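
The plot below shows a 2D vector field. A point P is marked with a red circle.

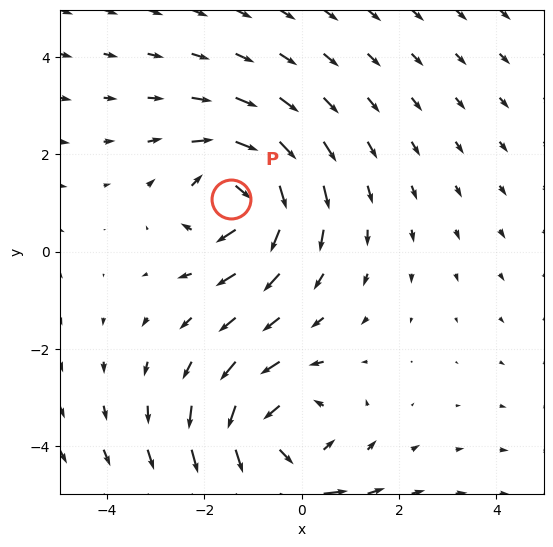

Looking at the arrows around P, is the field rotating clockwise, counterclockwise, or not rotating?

Near P at (-1.4, 1.1) the arrows circulate clockwise. The curl (z-component) there is about -5; negative curl means clockwise rotation.

clockwise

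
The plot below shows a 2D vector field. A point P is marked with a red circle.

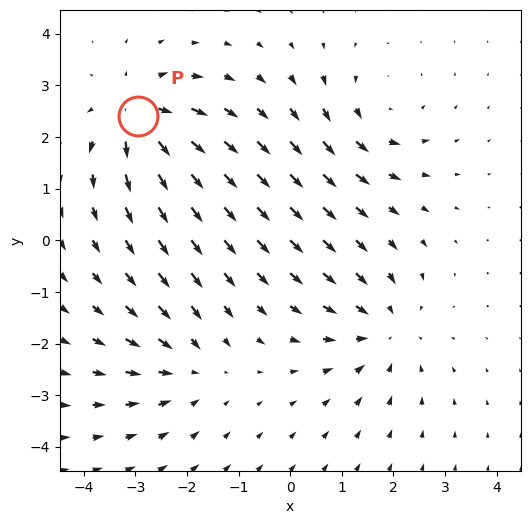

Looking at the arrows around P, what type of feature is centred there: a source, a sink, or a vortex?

At P (-2.9, 2.4) the arrows spread outward. Divergence about +6, curl ≈0 — positive divergence with near-zero curl is a source.

source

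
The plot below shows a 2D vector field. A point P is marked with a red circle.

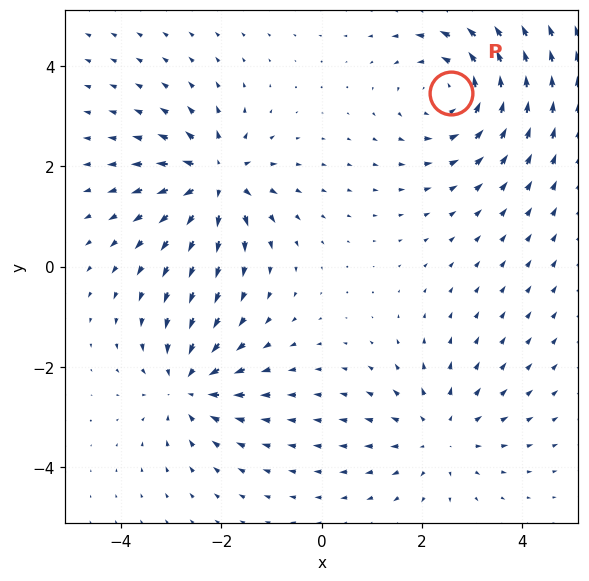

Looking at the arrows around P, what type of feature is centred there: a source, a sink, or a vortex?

At P (2.6, 3.5) the arrows circulate counterclockwise. Divergence ≈0, curl about +4 — near-zero divergence with nonzero curl is a vortex.

vortex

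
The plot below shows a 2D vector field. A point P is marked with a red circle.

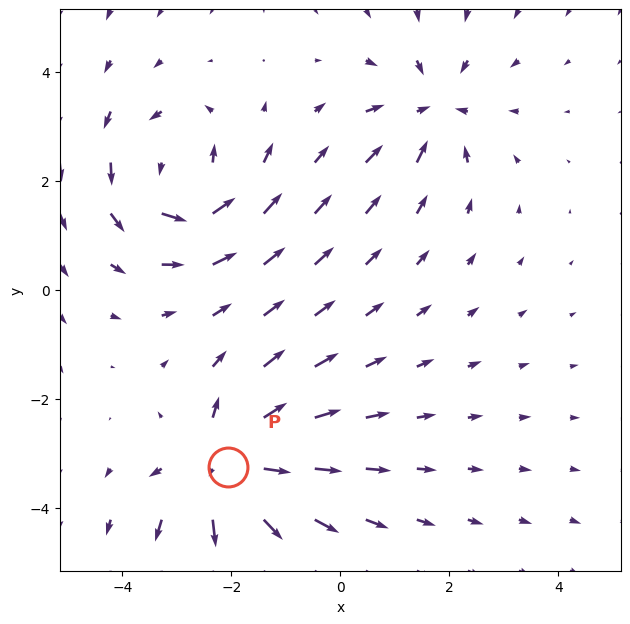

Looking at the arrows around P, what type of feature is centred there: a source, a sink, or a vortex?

source

At P (-2.1, -3.2) the arrows spread outward. Divergence about +6, curl ≈0 — positive divergence with near-zero curl is a source.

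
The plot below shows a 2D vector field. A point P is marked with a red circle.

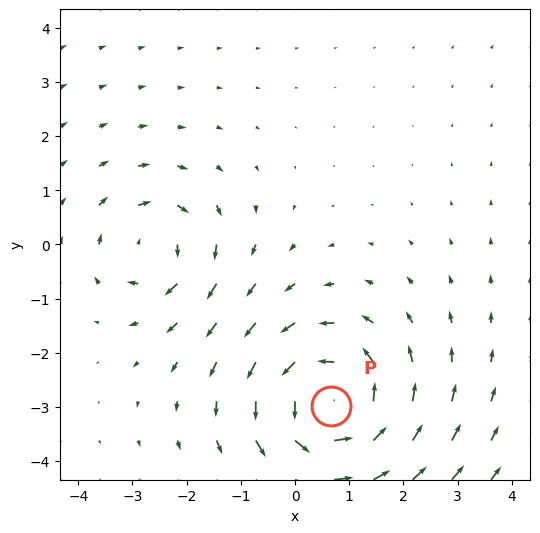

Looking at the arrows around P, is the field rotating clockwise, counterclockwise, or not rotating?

Near P at (0.7, -3.0) the arrows circulate counterclockwise. The curl (z-component) there is about +4; positive curl means counterclockwise rotation.

counterclockwise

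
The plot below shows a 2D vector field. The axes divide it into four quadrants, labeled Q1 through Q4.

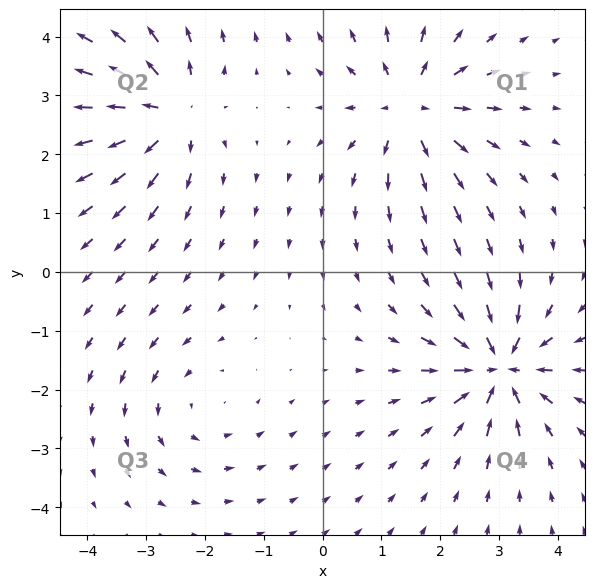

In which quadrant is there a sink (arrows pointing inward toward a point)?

Q4

The sink sits at approximately (3.0, -1.6), which lies in quadrant Q4. The divergence there is about -7, negative as expected for a sink.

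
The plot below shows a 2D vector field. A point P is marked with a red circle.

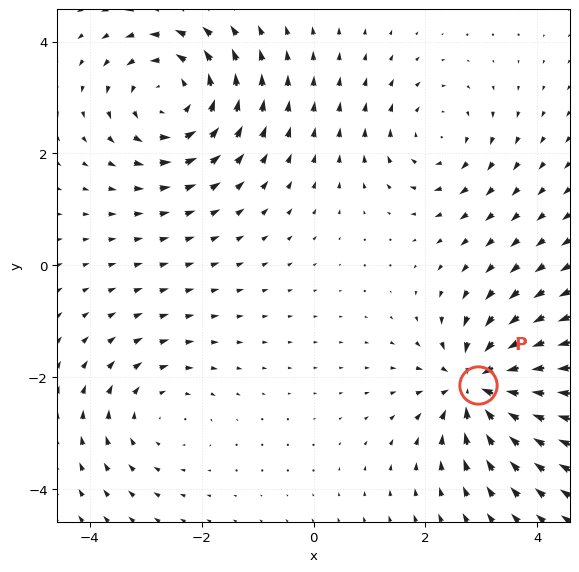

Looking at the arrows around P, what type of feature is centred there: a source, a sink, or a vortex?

At P (2.9, -2.1) the arrows converge inward. Divergence about -7, curl ≈0 — negative divergence with near-zero curl is a sink.

sink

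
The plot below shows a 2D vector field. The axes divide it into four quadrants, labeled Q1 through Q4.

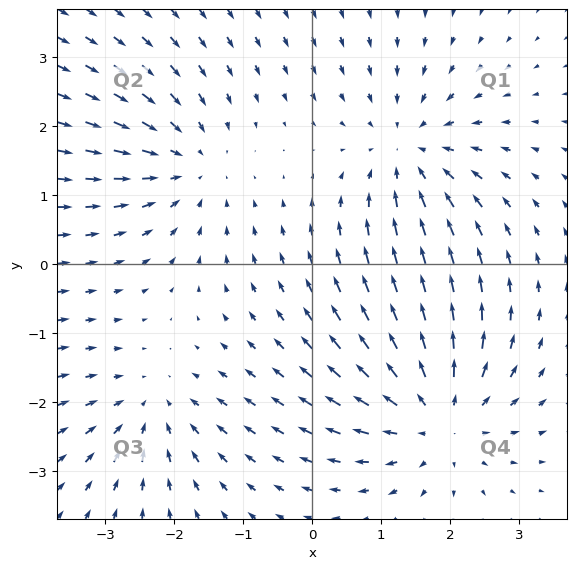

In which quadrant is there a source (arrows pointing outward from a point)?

Q4

The source sits at approximately (1.8, -2.2), which lies in quadrant Q4. The divergence there is about +4, positive as expected for a source.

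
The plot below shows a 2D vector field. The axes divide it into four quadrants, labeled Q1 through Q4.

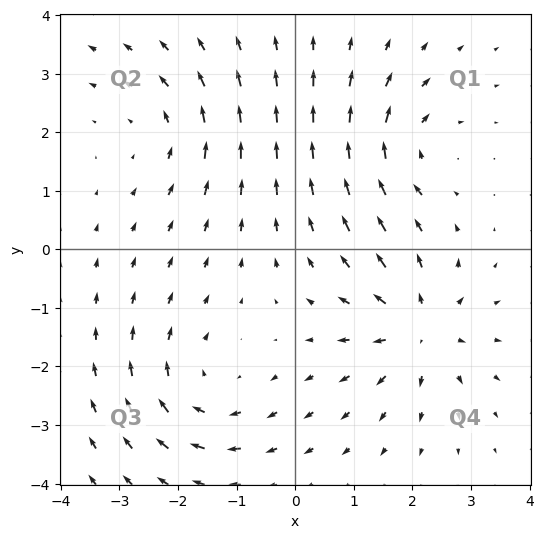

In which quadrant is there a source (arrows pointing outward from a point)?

The source sits at approximately (2.1, -1.4), which lies in quadrant Q4. The divergence there is about +5, positive as expected for a source.

Q4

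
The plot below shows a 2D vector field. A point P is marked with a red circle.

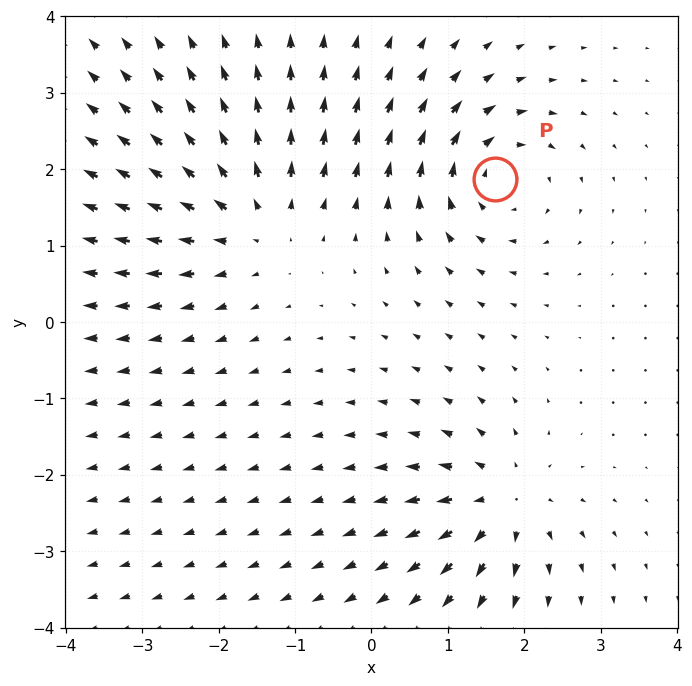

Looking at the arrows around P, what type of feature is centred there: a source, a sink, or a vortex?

At P (1.6, 1.9) the arrows circulate clockwise. Divergence ≈0, curl about -6 — near-zero divergence with nonzero curl is a vortex.

vortex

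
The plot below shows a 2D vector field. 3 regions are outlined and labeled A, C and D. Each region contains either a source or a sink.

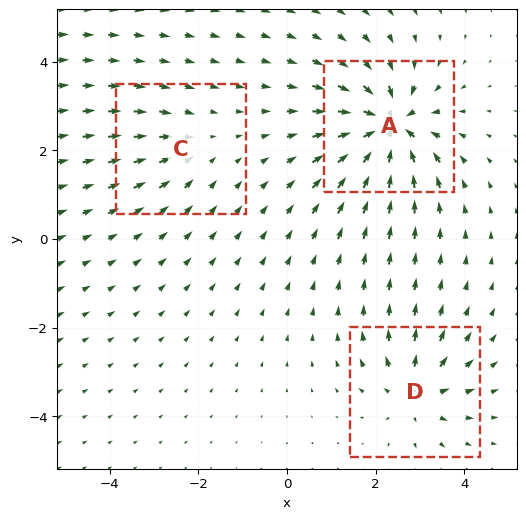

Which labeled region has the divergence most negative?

A

Divergence at each region's feature centre — A: about -7, C: about -2, D: about +4. Region A is most negative.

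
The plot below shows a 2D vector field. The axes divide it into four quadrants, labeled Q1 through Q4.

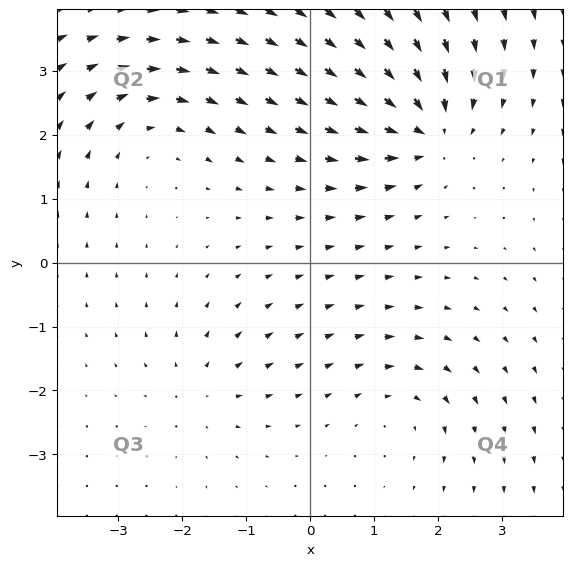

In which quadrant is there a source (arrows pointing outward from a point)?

The source sits at approximately (-1.7, -2.0), which lies in quadrant Q3. The divergence there is about +3, positive as expected for a source.

Q3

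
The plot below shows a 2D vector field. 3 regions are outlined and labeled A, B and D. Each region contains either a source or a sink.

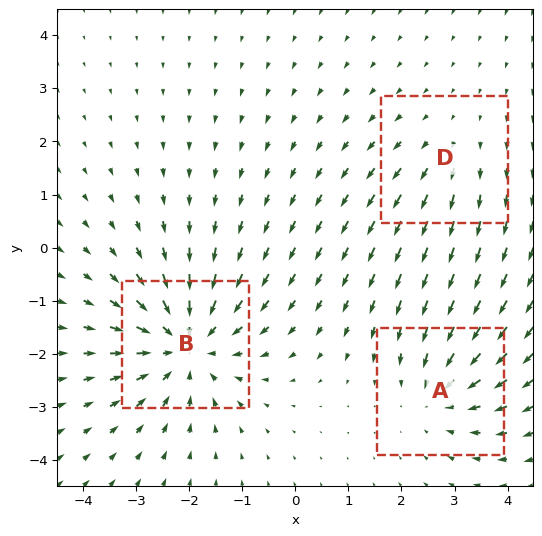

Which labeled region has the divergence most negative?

B

Divergence at each region's feature centre — A: about -3, B: about -4, D: about +2. Region B is most negative.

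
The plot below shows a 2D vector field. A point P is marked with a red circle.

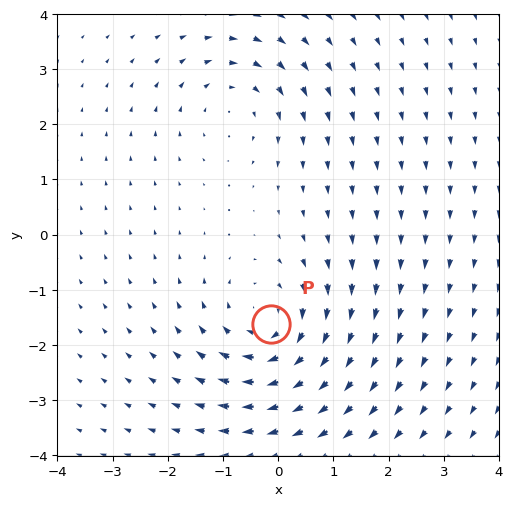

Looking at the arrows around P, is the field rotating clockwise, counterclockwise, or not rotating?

clockwise

Near P at (-0.1, -1.6) the arrows circulate clockwise. The curl (z-component) there is about -4; negative curl means clockwise rotation.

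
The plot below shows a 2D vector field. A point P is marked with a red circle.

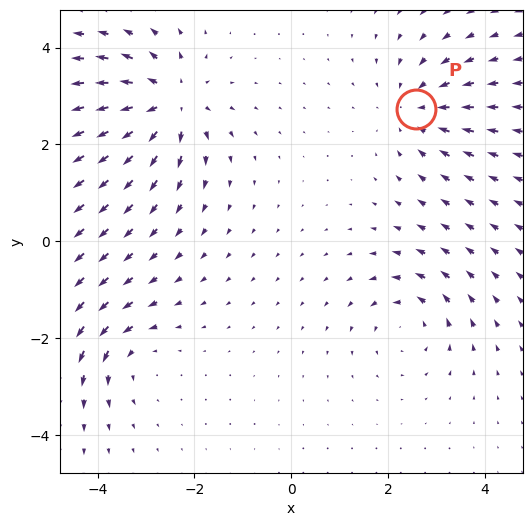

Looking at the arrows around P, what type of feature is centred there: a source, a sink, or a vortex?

sink

At P (2.6, 2.7) the arrows converge inward. Divergence about -3, curl ≈0 — negative divergence with near-zero curl is a sink.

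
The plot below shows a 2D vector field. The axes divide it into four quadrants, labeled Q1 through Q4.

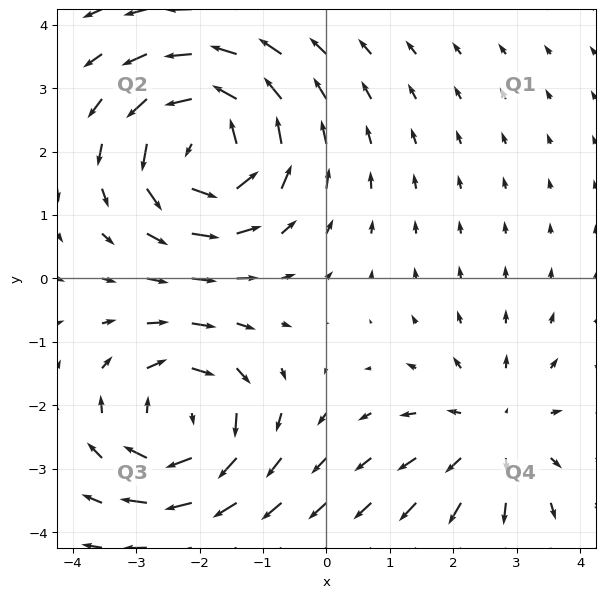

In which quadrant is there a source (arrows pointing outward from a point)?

Q4

The source sits at approximately (2.6, -2.5), which lies in quadrant Q4. The divergence there is about +3, positive as expected for a source.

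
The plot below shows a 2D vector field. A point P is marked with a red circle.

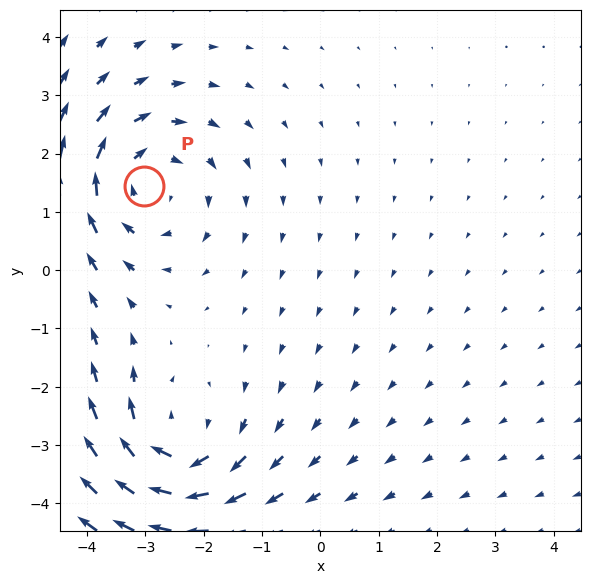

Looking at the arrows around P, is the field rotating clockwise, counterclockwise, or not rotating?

clockwise

Near P at (-3.0, 1.4) the arrows circulate clockwise. The curl (z-component) there is about -4; negative curl means clockwise rotation.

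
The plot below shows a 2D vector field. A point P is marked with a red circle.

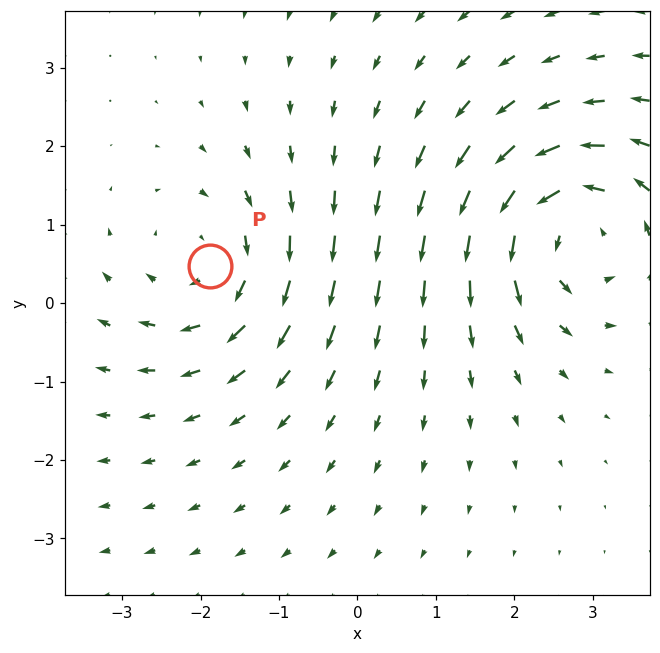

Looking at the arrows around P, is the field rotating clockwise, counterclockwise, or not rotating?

Near P at (-1.9, 0.5) the arrows circulate clockwise. The curl (z-component) there is about -3; negative curl means clockwise rotation.

clockwise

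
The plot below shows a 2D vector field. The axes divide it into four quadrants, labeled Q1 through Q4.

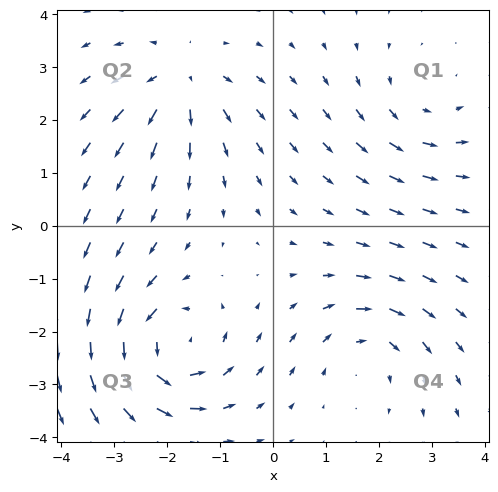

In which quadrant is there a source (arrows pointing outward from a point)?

Q2

The source sits at approximately (-1.7, 2.7), which lies in quadrant Q2. The divergence there is about +4, positive as expected for a source.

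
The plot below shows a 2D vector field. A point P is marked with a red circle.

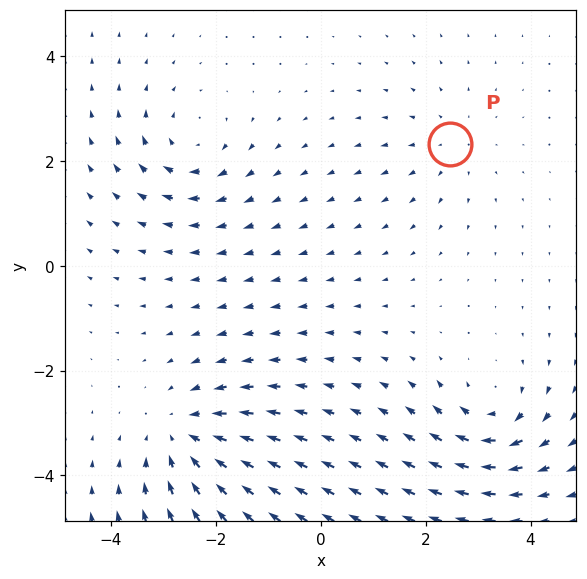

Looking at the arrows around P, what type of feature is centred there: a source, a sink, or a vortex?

At P (2.5, 2.3) the arrows spread outward. Divergence about +2, curl ≈0 — positive divergence with near-zero curl is a source.

source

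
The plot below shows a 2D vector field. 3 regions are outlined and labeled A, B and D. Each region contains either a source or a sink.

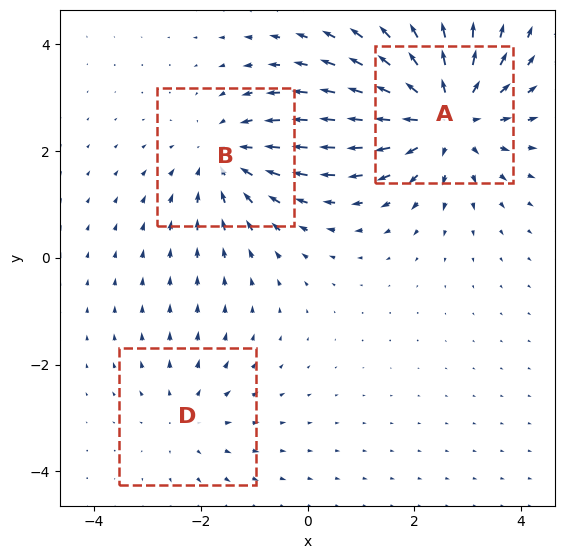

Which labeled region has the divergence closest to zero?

Divergence at each region's feature centre — A: about +4, B: about -3, D: about +2. Region D is closest to zero.

D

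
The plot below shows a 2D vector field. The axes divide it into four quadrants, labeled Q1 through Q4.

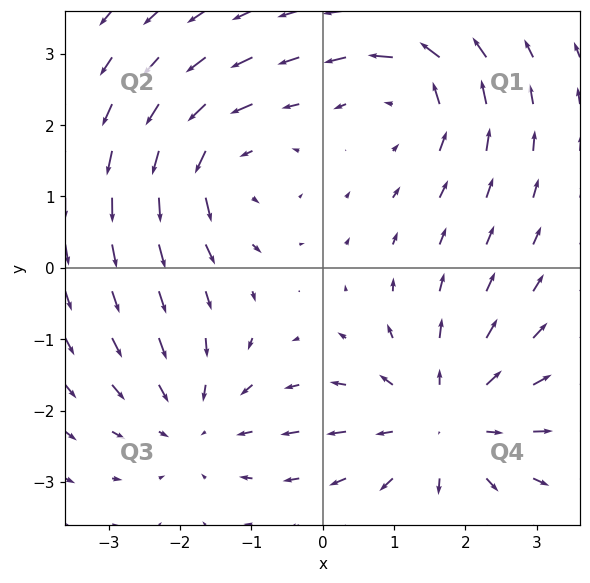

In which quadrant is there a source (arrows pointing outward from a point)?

The source sits at approximately (1.7, -2.2), which lies in quadrant Q4. The divergence there is about +4, positive as expected for a source.

Q4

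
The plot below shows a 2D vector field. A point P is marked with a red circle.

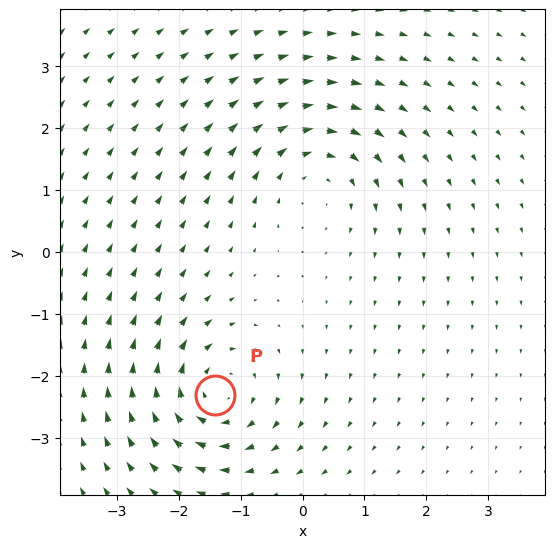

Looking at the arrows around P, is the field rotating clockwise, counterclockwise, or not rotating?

Near P at (-1.4, -2.3) the arrows circulate clockwise. The curl (z-component) there is about -5; negative curl means clockwise rotation.

clockwise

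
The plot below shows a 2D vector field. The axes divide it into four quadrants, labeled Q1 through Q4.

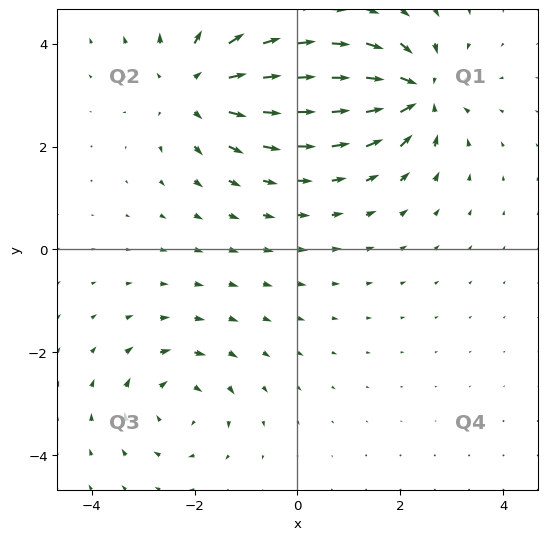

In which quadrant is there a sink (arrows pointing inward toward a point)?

The sink sits at approximately (2.3, 3.0), which lies in quadrant Q1. The divergence there is about -6, negative as expected for a sink.

Q1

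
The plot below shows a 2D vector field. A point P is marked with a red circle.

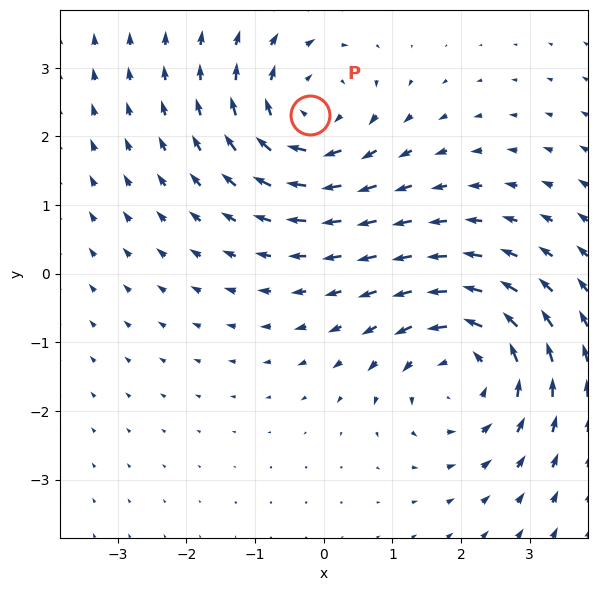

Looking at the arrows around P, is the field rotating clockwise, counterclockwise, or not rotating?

Near P at (-0.2, 2.3) the arrows circulate clockwise. The curl (z-component) there is about -4; negative curl means clockwise rotation.

clockwise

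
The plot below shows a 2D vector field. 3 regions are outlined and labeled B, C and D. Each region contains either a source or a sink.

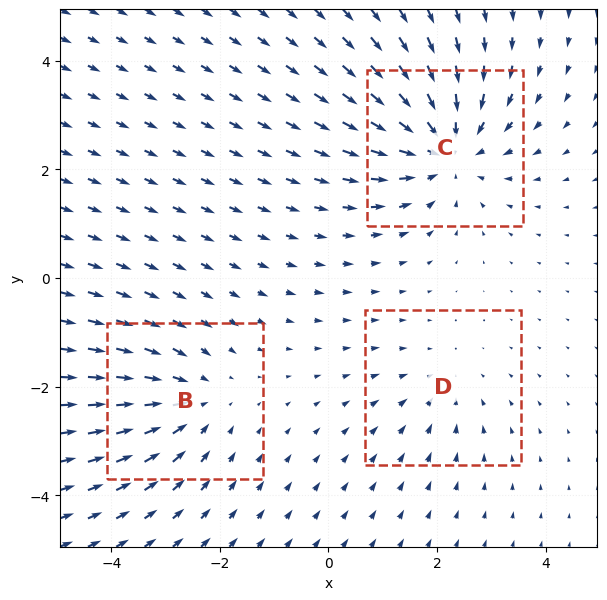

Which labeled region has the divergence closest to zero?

Divergence at each region's feature centre — B: about -3, C: about -4, D: about -2. Region D is closest to zero.

D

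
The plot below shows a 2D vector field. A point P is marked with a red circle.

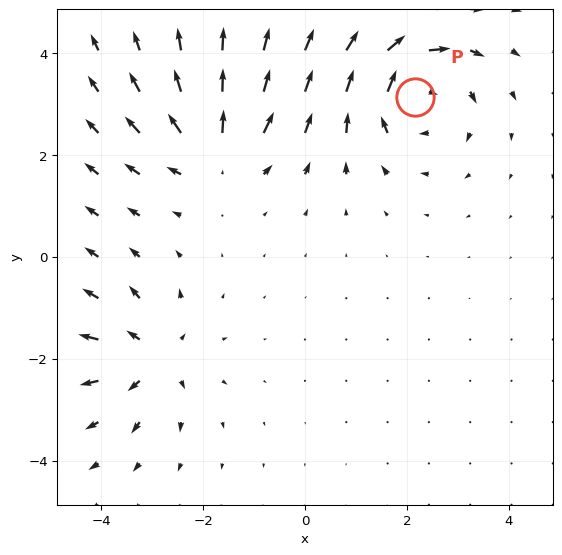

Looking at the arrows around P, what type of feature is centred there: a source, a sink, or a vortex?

vortex

At P (2.2, 3.1) the arrows circulate clockwise. Divergence ≈0, curl about -5 — near-zero divergence with nonzero curl is a vortex.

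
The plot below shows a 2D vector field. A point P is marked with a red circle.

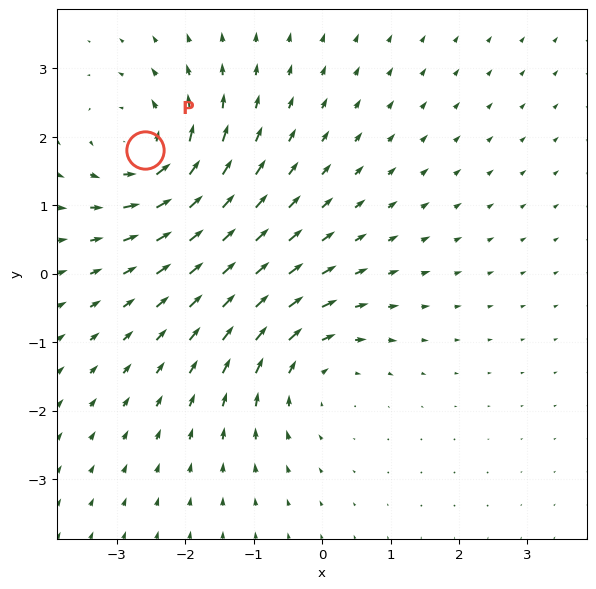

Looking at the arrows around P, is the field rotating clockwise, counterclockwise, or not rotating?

counterclockwise

Near P at (-2.6, 1.8) the arrows circulate counterclockwise. The curl (z-component) there is about +6; positive curl means counterclockwise rotation.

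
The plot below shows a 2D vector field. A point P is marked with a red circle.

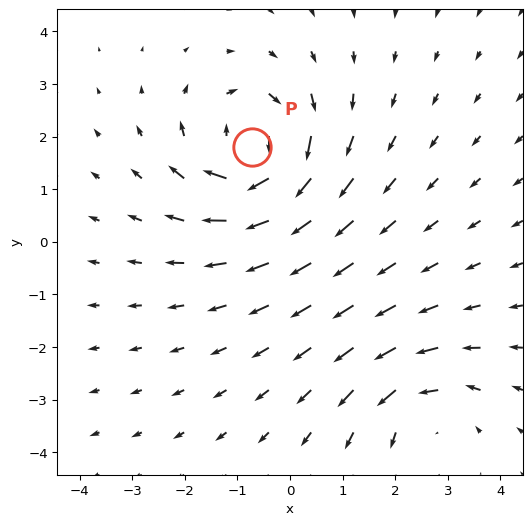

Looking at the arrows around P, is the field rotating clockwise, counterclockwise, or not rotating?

clockwise

Near P at (-0.7, 1.8) the arrows circulate clockwise. The curl (z-component) there is about -4; negative curl means clockwise rotation.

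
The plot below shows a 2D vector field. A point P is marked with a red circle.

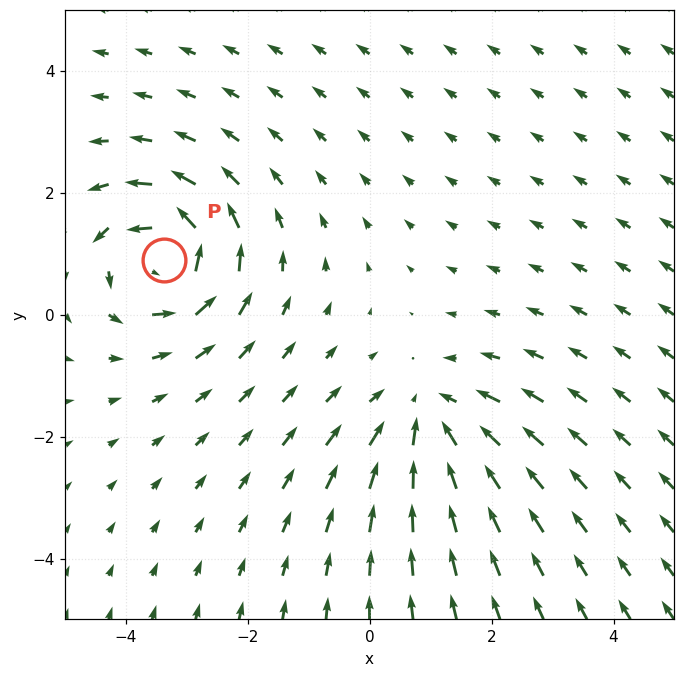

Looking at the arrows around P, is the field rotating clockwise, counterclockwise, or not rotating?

counterclockwise

Near P at (-3.4, 0.9) the arrows circulate counterclockwise. The curl (z-component) there is about +6; positive curl means counterclockwise rotation.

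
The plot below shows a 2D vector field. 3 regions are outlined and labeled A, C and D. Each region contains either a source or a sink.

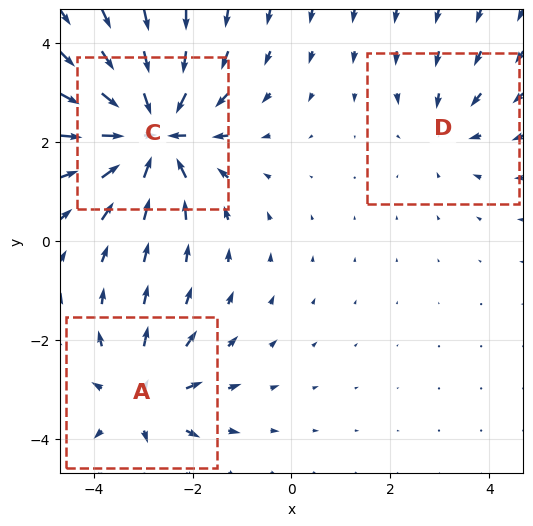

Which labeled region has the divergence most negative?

C

Divergence at each region's feature centre — A: about +3, C: about -5, D: about -2. Region C is most negative.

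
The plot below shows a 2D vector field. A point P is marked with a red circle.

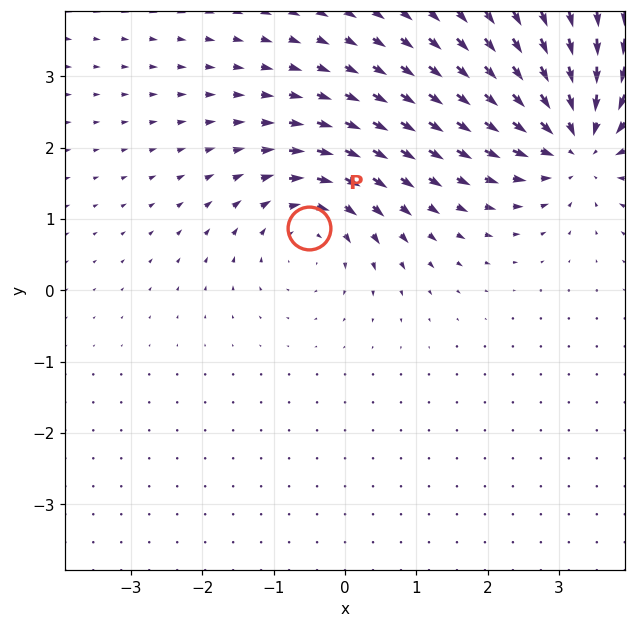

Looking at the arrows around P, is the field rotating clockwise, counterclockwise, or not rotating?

clockwise

Near P at (-0.5, 0.9) the arrows circulate clockwise. The curl (z-component) there is about -4; negative curl means clockwise rotation.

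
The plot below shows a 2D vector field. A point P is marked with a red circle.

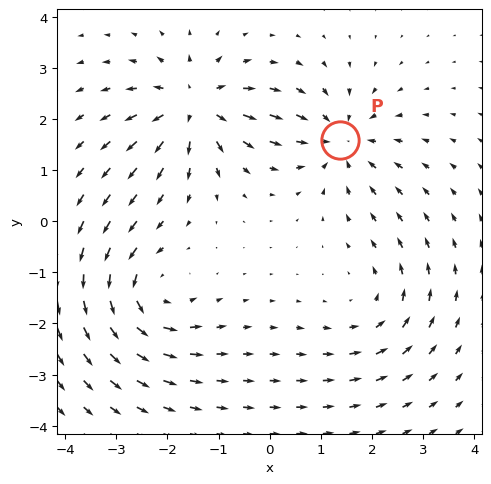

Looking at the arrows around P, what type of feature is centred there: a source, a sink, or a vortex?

At P (1.4, 1.6) the arrows converge inward. Divergence about -5, curl ≈0 — negative divergence with near-zero curl is a sink.

sink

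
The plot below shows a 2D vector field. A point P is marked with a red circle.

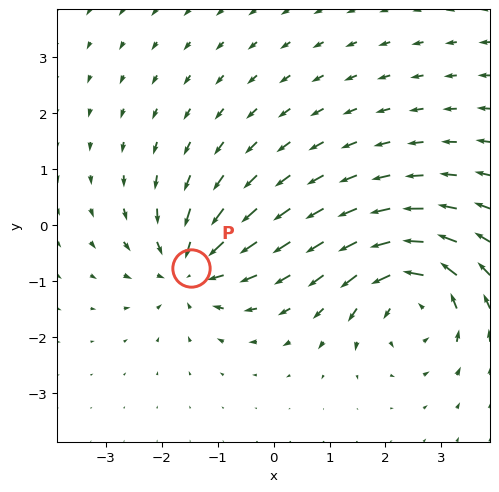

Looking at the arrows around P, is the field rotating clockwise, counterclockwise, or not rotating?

not rotating

Near P at (-1.5, -0.8) the arrows show no circulation. The curl there is ≈0.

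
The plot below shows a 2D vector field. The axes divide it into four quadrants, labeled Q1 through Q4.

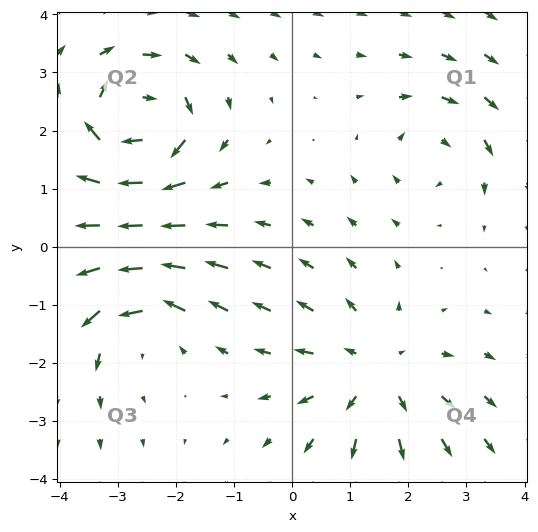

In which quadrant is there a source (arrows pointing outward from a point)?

Q4

The source sits at approximately (1.4, -2.2), which lies in quadrant Q4. The divergence there is about +4, positive as expected for a source.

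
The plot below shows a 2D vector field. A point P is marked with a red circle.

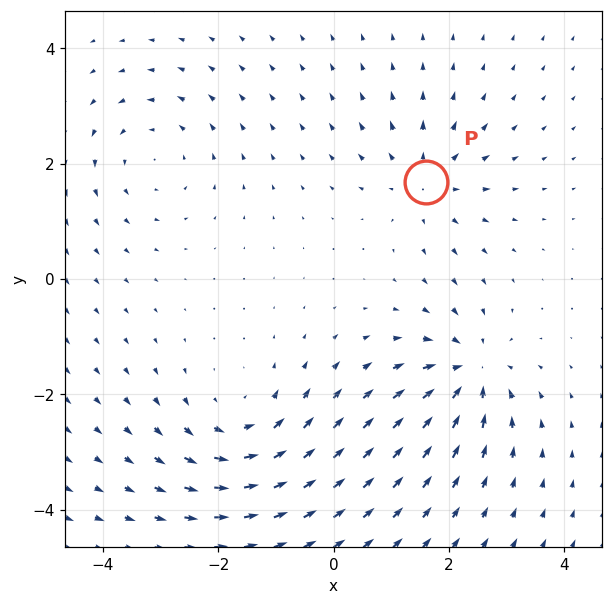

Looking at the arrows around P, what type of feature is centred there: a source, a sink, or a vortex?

At P (1.6, 1.7) the arrows spread outward. Divergence about +4, curl ≈0 — positive divergence with near-zero curl is a source.

source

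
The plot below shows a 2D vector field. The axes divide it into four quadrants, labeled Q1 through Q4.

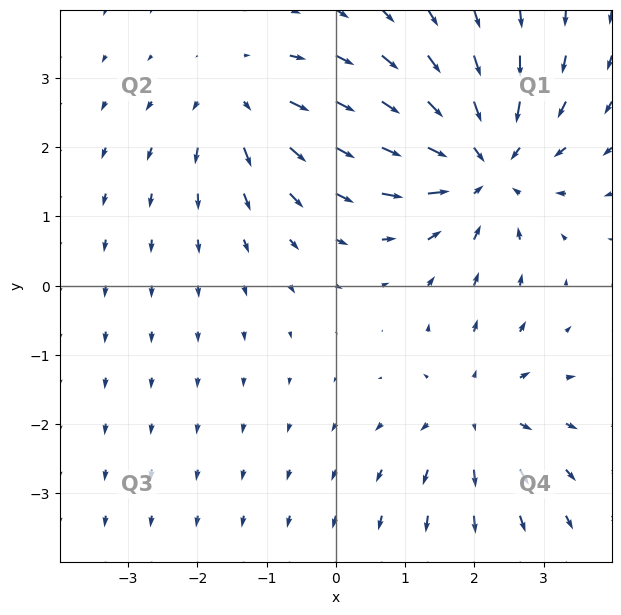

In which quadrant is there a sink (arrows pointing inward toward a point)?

Q1

The sink sits at approximately (2.1, 1.7), which lies in quadrant Q1. The divergence there is about -5, negative as expected for a sink.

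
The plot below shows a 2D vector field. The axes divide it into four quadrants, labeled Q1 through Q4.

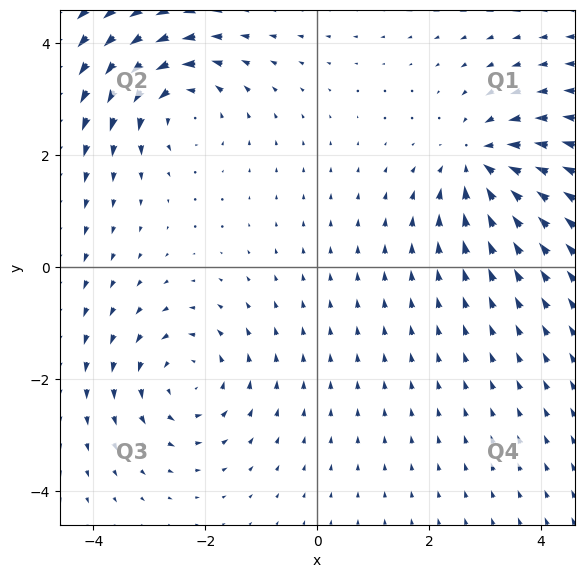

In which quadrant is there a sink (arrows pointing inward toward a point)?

The sink sits at approximately (2.9, 1.9), which lies in quadrant Q1. The divergence there is about -4, negative as expected for a sink.

Q1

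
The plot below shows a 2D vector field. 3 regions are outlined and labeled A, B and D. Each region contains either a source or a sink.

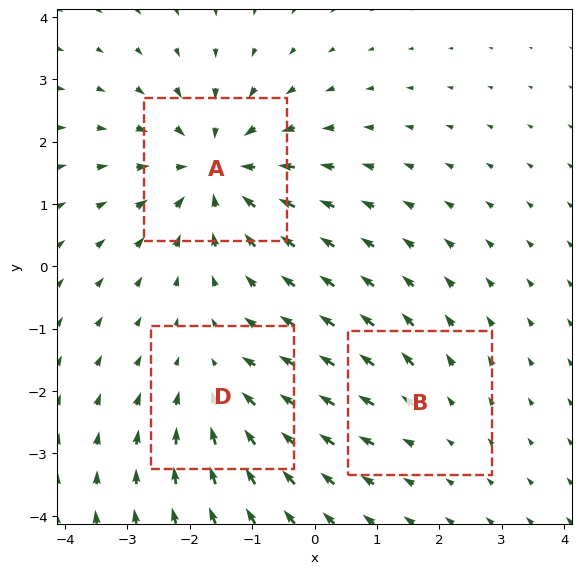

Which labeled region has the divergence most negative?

A

Divergence at each region's feature centre — A: about -4, B: about +2, D: about -3. Region A is most negative.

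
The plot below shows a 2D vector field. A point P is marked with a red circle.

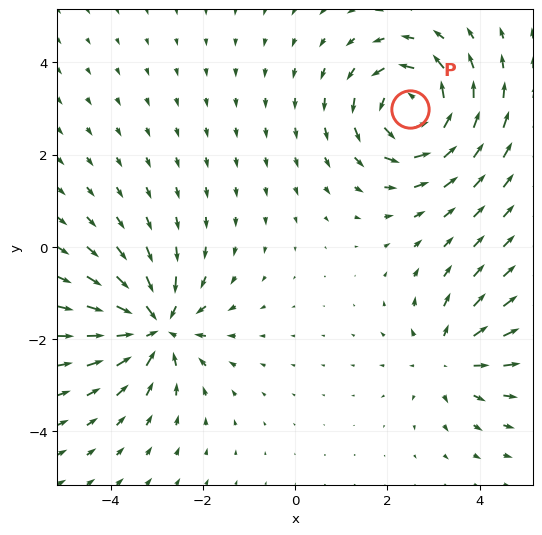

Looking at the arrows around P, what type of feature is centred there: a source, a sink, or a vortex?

vortex

At P (2.5, 3.0) the arrows circulate counterclockwise. Divergence ≈0, curl about +6 — near-zero divergence with nonzero curl is a vortex.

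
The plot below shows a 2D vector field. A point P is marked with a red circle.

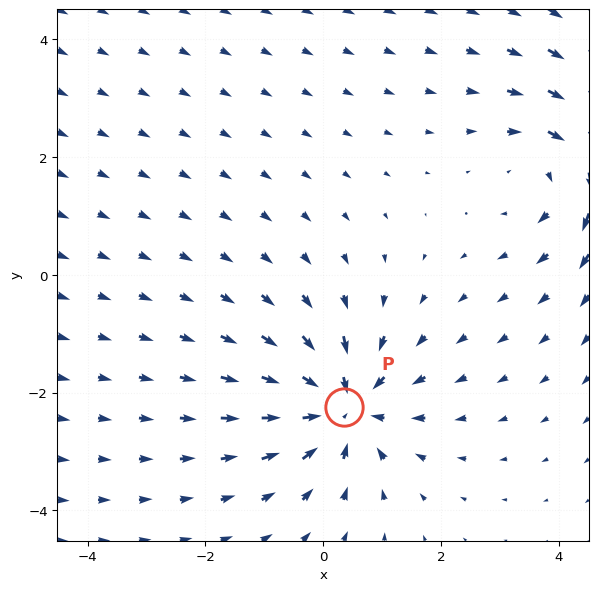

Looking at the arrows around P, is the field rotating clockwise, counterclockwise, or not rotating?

not rotating

Near P at (0.4, -2.2) the arrows show no circulation. The curl there is ≈0.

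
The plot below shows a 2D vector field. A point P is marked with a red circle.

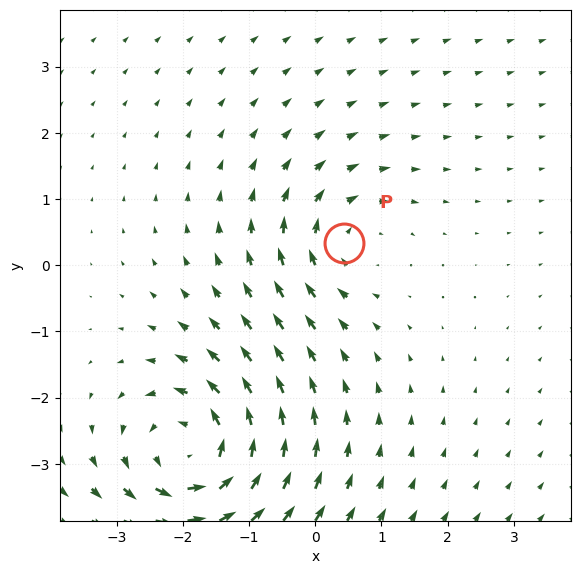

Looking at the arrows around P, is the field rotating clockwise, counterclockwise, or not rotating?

Near P at (0.4, 0.3) the arrows circulate clockwise. The curl (z-component) there is about -3; negative curl means clockwise rotation.

clockwise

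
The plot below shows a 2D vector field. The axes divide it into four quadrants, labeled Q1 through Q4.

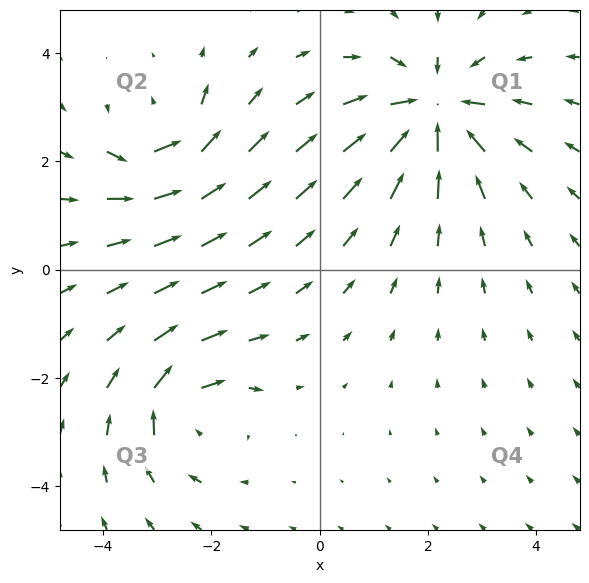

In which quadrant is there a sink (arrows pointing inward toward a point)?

Q1

The sink sits at approximately (2.1, 2.9), which lies in quadrant Q1. The divergence there is about -5, negative as expected for a sink.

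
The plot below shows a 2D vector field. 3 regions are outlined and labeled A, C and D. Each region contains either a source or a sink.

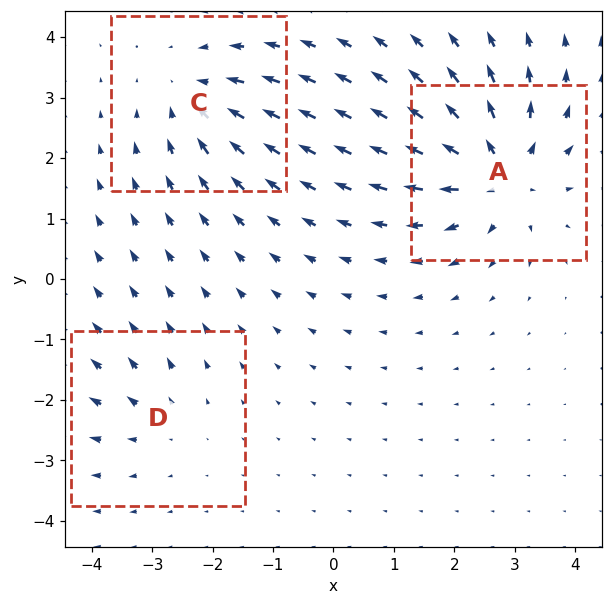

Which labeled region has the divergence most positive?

Divergence at each region's feature centre — A: about +5, C: about -3, D: about +2. Region A is most positive.

A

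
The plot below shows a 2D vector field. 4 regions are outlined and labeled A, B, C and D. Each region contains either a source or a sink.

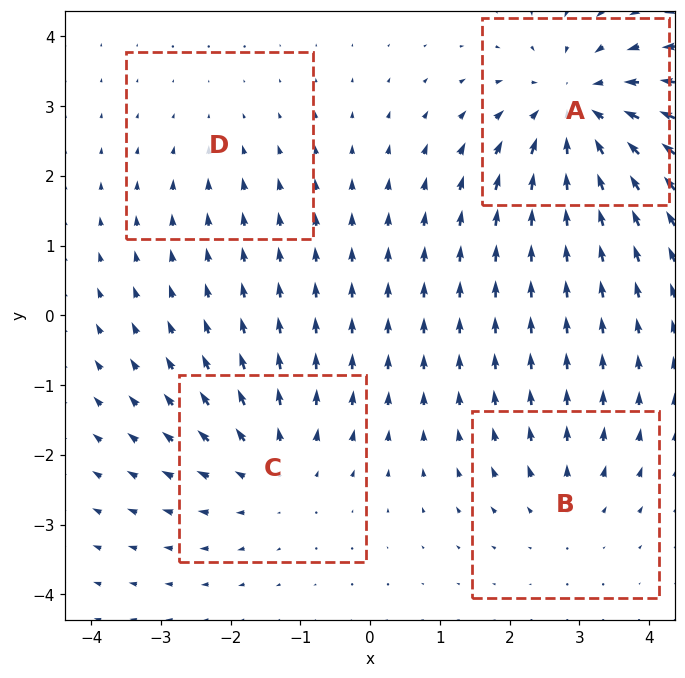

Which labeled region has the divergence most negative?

A

Divergence at each region's feature centre — A: about -6, B: about +3, C: about +4, D: about -2. Region A is most negative.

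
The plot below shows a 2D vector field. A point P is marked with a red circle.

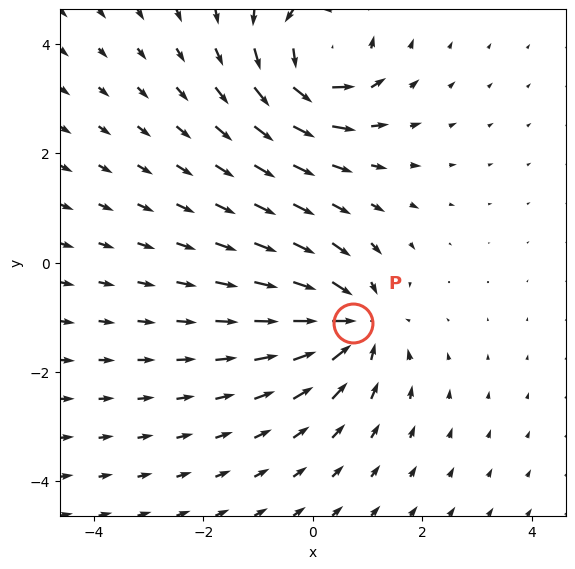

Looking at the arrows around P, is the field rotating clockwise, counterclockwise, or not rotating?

not rotating

Near P at (0.7, -1.1) the arrows show no circulation. The curl there is ≈0.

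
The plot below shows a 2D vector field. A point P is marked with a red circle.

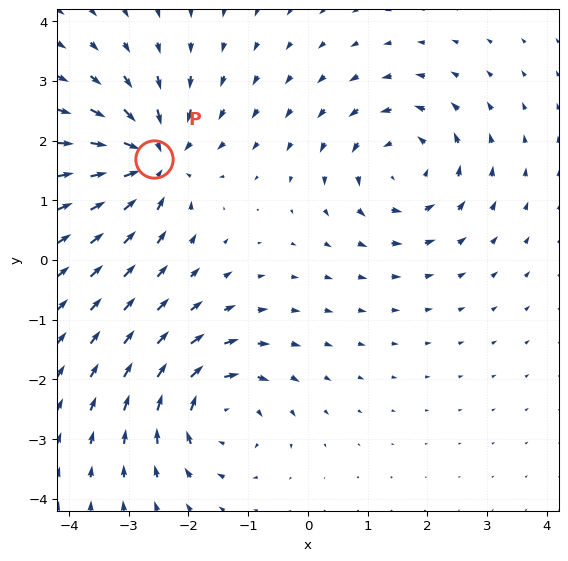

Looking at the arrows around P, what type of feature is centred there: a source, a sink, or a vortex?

At P (-2.6, 1.7) the arrows converge inward. Divergence about -6, curl ≈0 — negative divergence with near-zero curl is a sink.

sink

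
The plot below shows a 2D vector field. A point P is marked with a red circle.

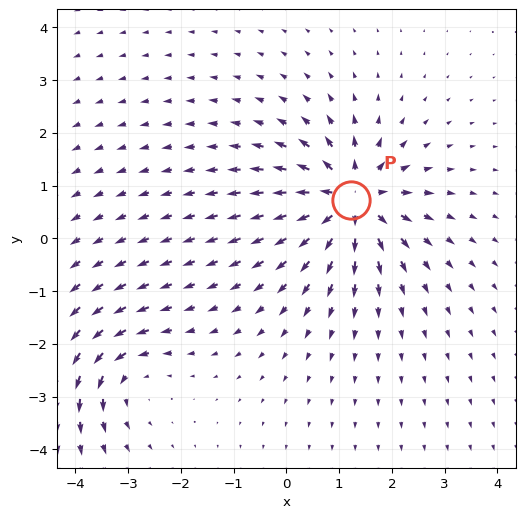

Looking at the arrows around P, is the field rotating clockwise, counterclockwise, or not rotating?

not rotating

Near P at (1.2, 0.7) the arrows show no circulation. The curl there is ≈0.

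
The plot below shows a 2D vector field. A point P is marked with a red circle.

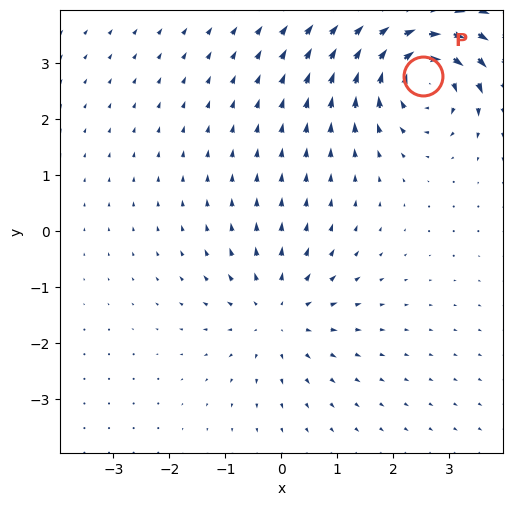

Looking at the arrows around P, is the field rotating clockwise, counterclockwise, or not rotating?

clockwise

Near P at (2.5, 2.8) the arrows circulate clockwise. The curl (z-component) there is about -5; negative curl means clockwise rotation.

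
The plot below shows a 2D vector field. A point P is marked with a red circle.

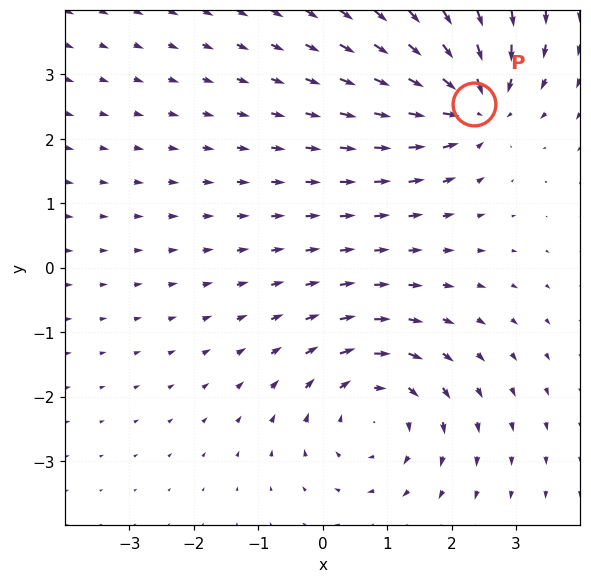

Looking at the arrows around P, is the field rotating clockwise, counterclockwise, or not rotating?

not rotating

Near P at (2.3, 2.5) the arrows show no circulation. The curl there is ≈0.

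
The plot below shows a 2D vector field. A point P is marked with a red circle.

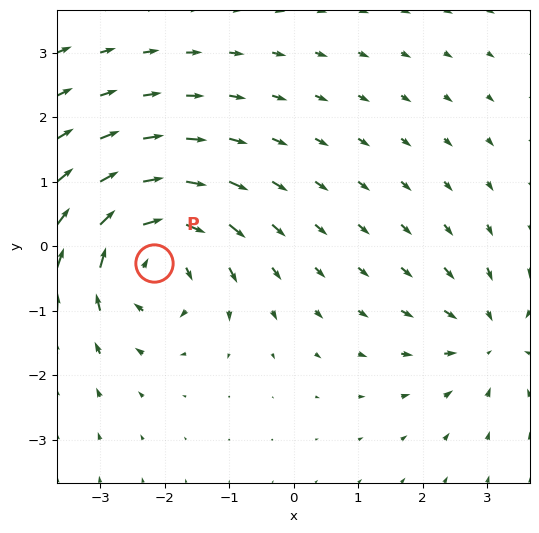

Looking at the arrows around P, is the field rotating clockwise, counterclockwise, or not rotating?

clockwise

Near P at (-2.2, -0.3) the arrows circulate clockwise. The curl (z-component) there is about -6; negative curl means clockwise rotation.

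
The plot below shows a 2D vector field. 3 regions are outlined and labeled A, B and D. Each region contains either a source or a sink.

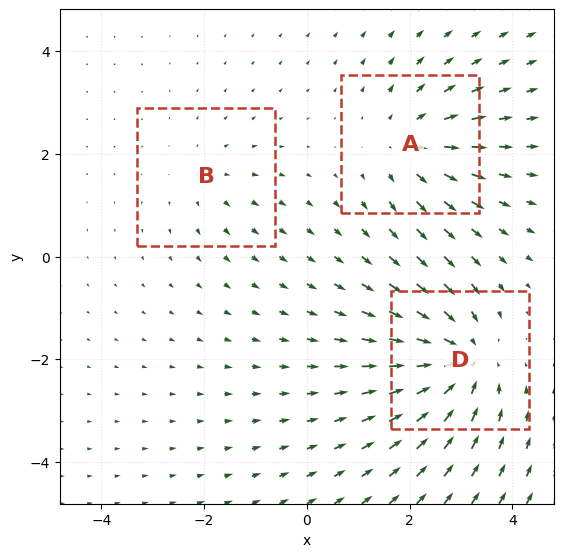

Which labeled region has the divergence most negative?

Divergence at each region's feature centre — A: about +3, B: about +2, D: about -4. Region D is most negative.

D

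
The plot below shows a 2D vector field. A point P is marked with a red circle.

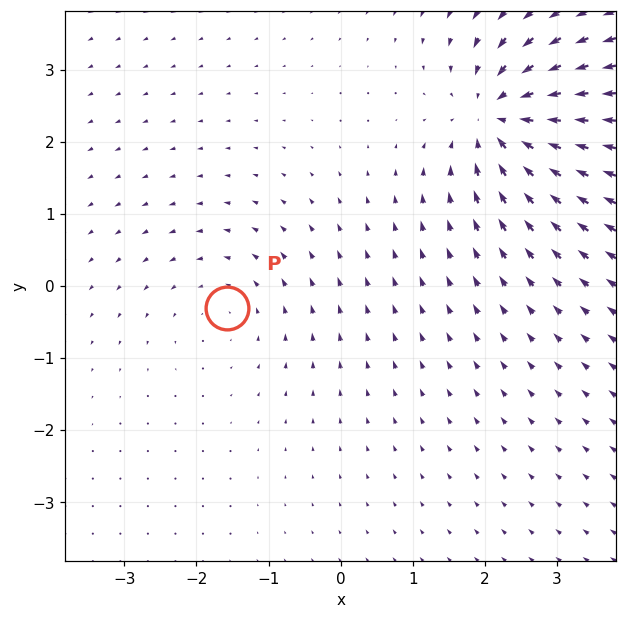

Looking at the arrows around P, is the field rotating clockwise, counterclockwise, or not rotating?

counterclockwise

Near P at (-1.6, -0.3) the arrows circulate counterclockwise. The curl (z-component) there is about +2; positive curl means counterclockwise rotation.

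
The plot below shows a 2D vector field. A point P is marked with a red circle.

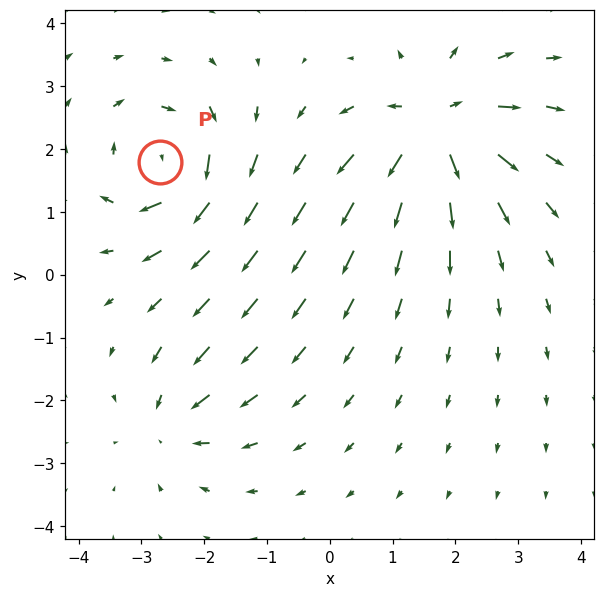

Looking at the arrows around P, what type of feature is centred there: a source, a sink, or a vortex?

vortex

At P (-2.7, 1.8) the arrows circulate clockwise. Divergence ≈0, curl about -5 — near-zero divergence with nonzero curl is a vortex.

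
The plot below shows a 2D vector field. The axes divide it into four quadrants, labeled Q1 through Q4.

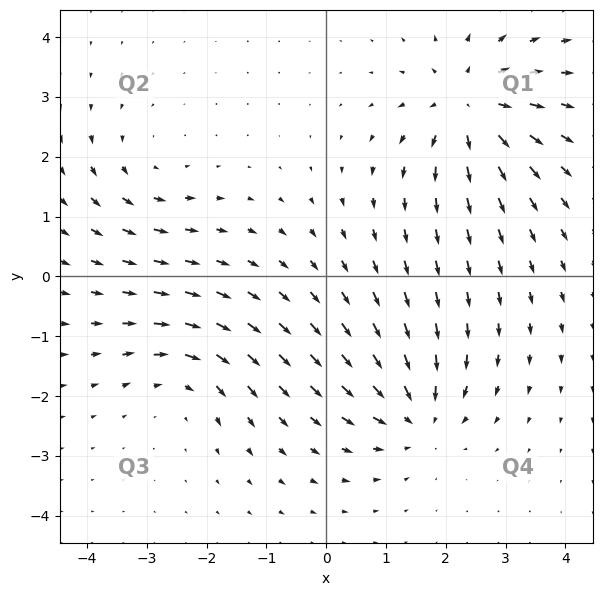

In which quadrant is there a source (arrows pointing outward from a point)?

The source sits at approximately (2.4, 2.8), which lies in quadrant Q1. The divergence there is about +6, positive as expected for a source.

Q1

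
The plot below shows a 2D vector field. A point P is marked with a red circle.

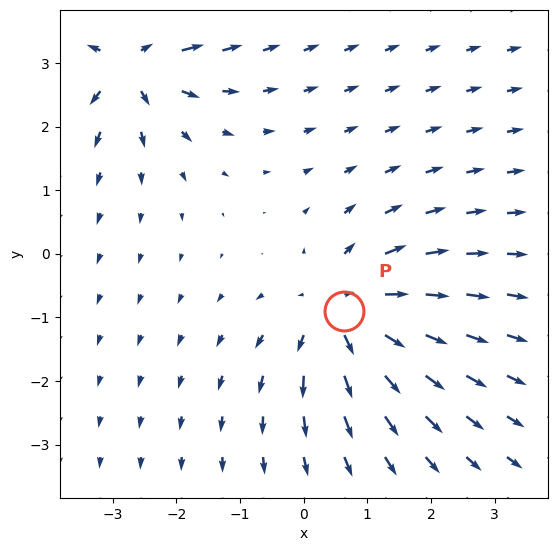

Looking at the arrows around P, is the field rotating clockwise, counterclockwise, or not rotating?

Near P at (0.6, -0.9) the arrows show no circulation. The curl there is ≈0.

not rotating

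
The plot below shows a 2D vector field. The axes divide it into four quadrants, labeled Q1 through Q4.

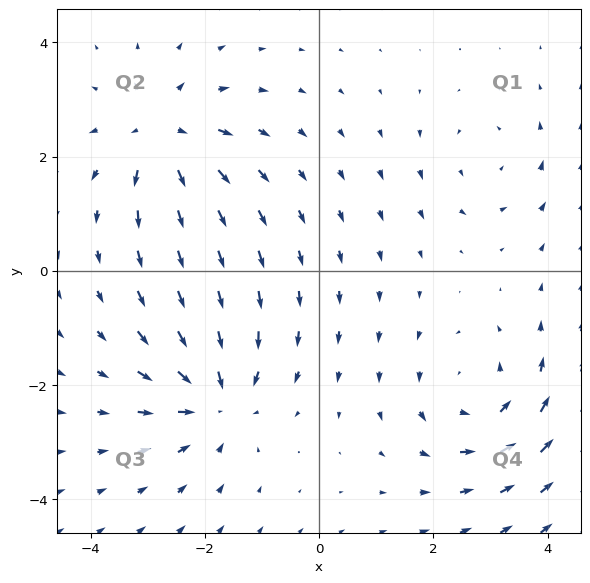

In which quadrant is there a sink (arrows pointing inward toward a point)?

The sink sits at approximately (-1.8, -2.2), which lies in quadrant Q3. The divergence there is about -5, negative as expected for a sink.

Q3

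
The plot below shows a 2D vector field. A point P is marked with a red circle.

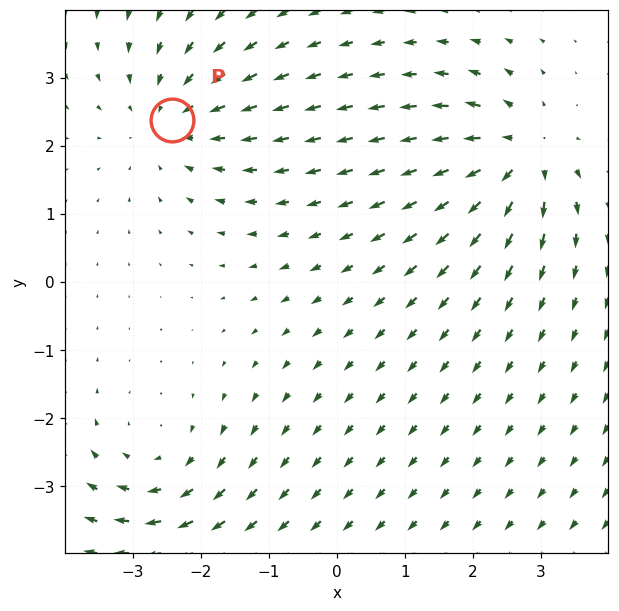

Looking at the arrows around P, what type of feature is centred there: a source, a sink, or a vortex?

At P (-2.4, 2.4) the arrows converge inward. Divergence about -3, curl ≈0 — negative divergence with near-zero curl is a sink.

sink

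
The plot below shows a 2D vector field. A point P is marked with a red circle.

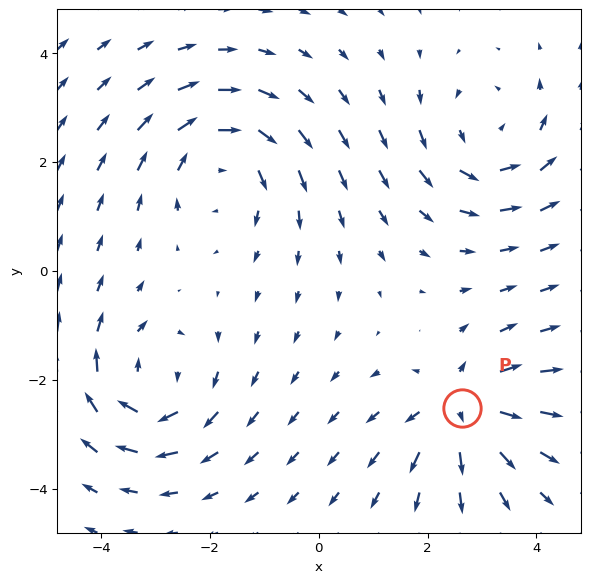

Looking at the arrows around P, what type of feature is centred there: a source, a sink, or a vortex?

source

At P (2.6, -2.5) the arrows spread outward. Divergence about +5, curl ≈0 — positive divergence with near-zero curl is a source.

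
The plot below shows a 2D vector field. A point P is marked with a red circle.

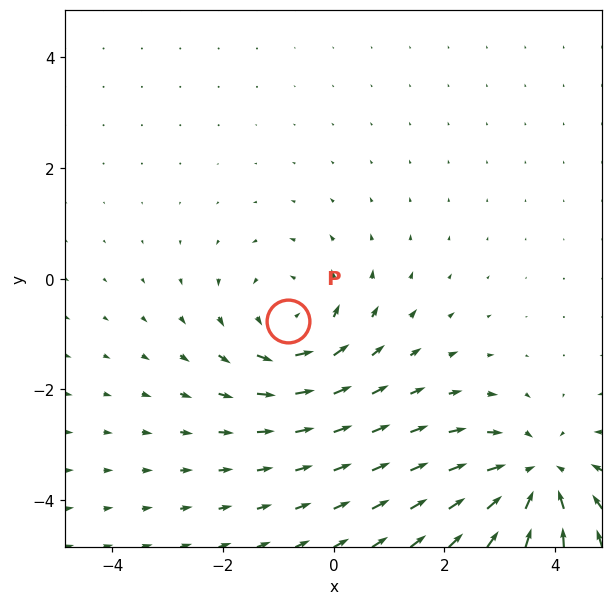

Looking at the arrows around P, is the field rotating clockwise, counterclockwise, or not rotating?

Near P at (-0.8, -0.8) the arrows circulate counterclockwise. The curl (z-component) there is about +3; positive curl means counterclockwise rotation.

counterclockwise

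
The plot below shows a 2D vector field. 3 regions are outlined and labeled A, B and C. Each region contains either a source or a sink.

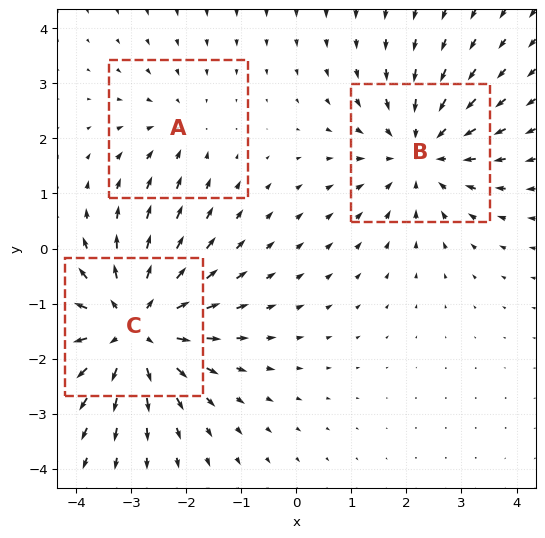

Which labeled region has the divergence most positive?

C

Divergence at each region's feature centre — A: about -2, B: about -3, C: about +4. Region C is most positive.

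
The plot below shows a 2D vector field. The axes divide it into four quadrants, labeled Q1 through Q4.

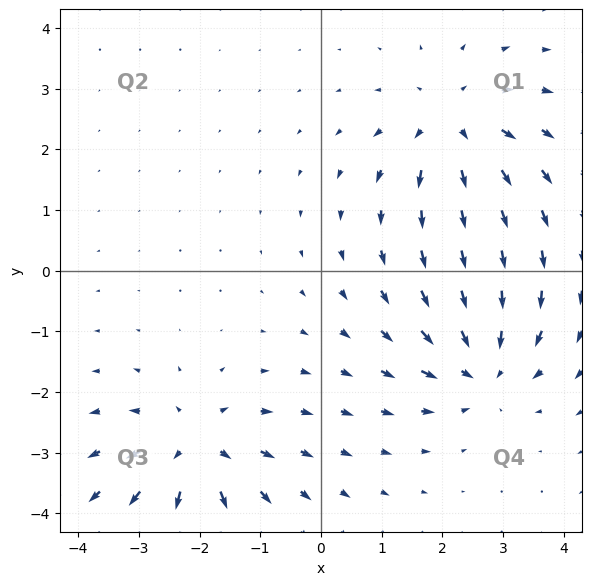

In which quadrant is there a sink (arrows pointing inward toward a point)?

The sink sits at approximately (2.7, -1.6), which lies in quadrant Q4. The divergence there is about -5, negative as expected for a sink.

Q4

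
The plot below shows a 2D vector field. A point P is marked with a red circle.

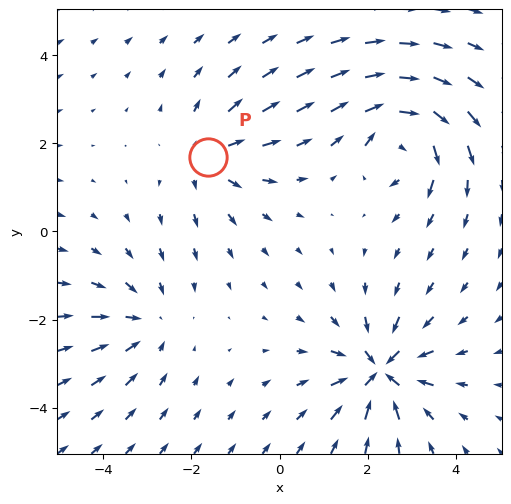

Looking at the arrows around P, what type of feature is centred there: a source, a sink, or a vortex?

At P (-1.6, 1.7) the arrows spread outward. Divergence about +3, curl ≈0 — positive divergence with near-zero curl is a source.

source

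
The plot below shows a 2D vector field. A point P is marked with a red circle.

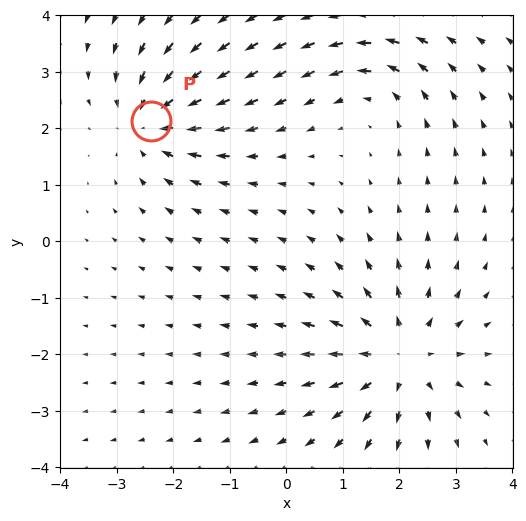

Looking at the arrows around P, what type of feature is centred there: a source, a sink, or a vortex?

sink

At P (-2.4, 2.1) the arrows converge inward. Divergence about -4, curl ≈0 — negative divergence with near-zero curl is a sink.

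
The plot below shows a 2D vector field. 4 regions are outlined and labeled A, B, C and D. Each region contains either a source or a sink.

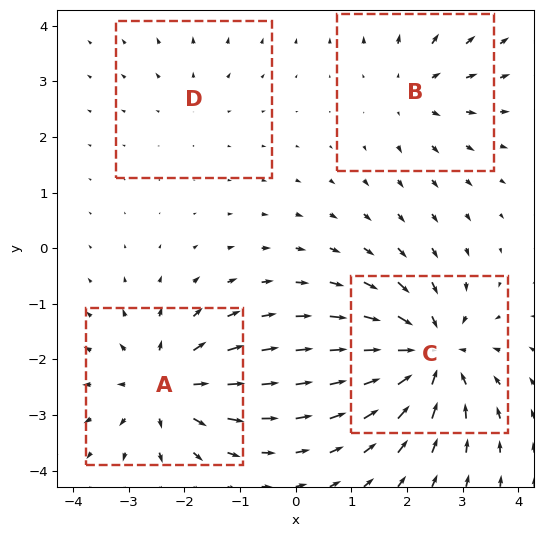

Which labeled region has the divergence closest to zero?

D

Divergence at each region's feature centre — A: about +6, B: about +4, C: about -7, D: about +2. Region D is closest to zero.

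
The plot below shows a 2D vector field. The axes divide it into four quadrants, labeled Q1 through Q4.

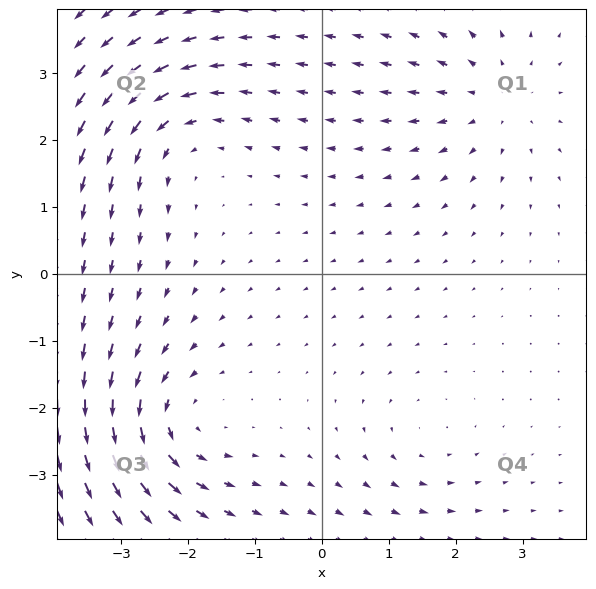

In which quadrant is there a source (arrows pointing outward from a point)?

Q1

The source sits at approximately (2.6, 2.6), which lies in quadrant Q1. The divergence there is about +4, positive as expected for a source.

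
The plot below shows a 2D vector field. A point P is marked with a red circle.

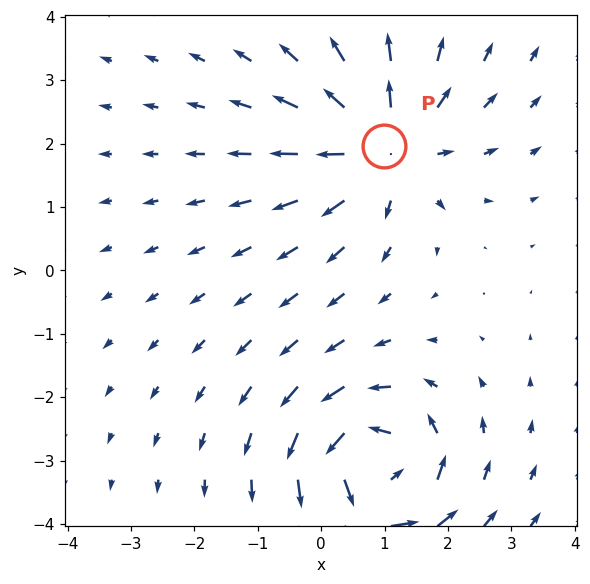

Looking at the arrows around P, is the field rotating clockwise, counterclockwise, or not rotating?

not rotating

Near P at (1.0, 2.0) the arrows show no circulation. The curl there is ≈0.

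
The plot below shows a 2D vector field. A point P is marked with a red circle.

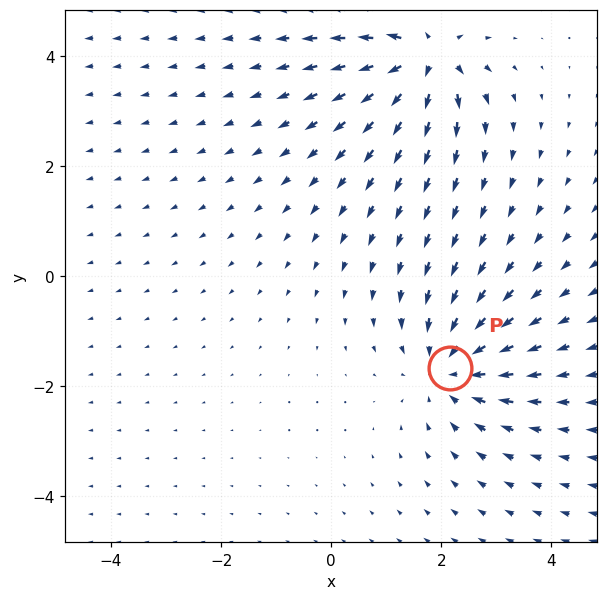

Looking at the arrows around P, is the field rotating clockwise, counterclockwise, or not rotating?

Near P at (2.2, -1.7) the arrows show no circulation. The curl there is ≈0.

not rotating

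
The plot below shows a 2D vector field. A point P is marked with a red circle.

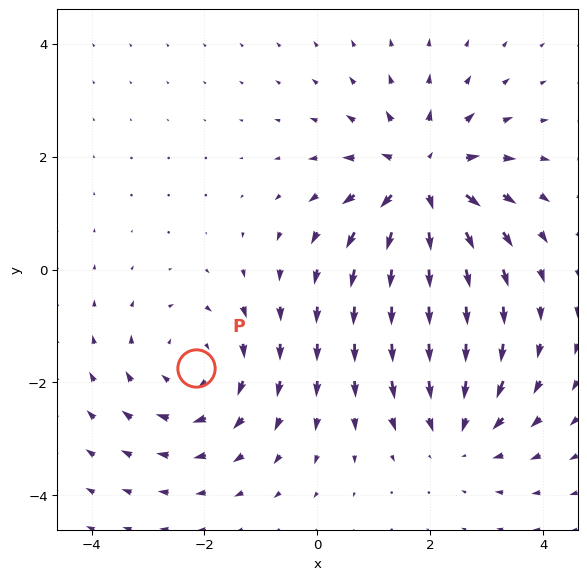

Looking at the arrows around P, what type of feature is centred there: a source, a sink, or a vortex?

At P (-2.1, -1.7) the arrows circulate clockwise. Divergence ≈0, curl about -3 — near-zero divergence with nonzero curl is a vortex.

vortex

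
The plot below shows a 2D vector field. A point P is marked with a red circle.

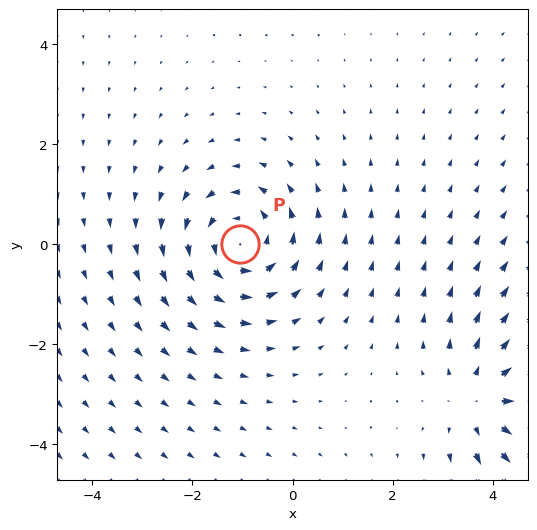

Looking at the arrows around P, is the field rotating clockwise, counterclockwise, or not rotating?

Near P at (-1.1, 0.0) the arrows circulate counterclockwise. The curl (z-component) there is about +4; positive curl means counterclockwise rotation.

counterclockwise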